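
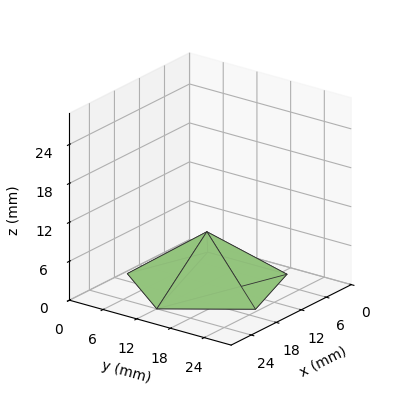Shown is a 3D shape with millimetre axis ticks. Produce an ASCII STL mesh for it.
Reading the render: the shape is a regular 5-sided pyramid, base circumscribed radius ≈ 12 mm, apex at z ≈ 8 mm (dimensions read to the nearest mm from the axis ticks). For the STL, each face is triangulated and given an outward normal.

solid part
  facet normal 0.0000 0.0000 -1.0000
    outer loop
      vertex 2.292 19.053 0.000
      vertex 15.708 23.413 0.000
      vertex 24.000 12.000 0.000
    endloop
  endfacet
  facet normal 0.0000 0.0000 -1.0000
    outer loop
      vertex 2.292 4.947 0.000
      vertex 2.292 19.053 0.000
      vertex 24.000 12.000 0.000
    endloop
  endfacet
  facet normal 0.0000 0.0000 -1.0000
    outer loop
      vertex 15.708 0.587 0.000
      vertex 2.292 4.947 0.000
      vertex 24.000 12.000 0.000
    endloop
  endfacet
  facet normal 0.5145 0.3738 0.7717
    outer loop
      vertex 24.000 12.000 0.000
      vertex 15.708 23.413 0.000
      vertex 12.000 12.000 8.000
    endloop
  endfacet
  facet normal -0.1966 0.6048 0.7717
    outer loop
      vertex 15.708 23.413 0.000
      vertex 2.292 19.053 0.000
      vertex 12.000 12.000 8.000
    endloop
  endfacet
  facet normal -0.6360 0.0000 0.7717
    outer loop
      vertex 2.292 19.053 0.000
      vertex 2.292 4.947 0.000
      vertex 12.000 12.000 8.000
    endloop
  endfacet
  facet normal -0.1966 -0.6048 0.7717
    outer loop
      vertex 2.292 4.947 0.000
      vertex 15.708 0.587 0.000
      vertex 12.000 12.000 8.000
    endloop
  endfacet
  facet normal 0.5145 -0.3738 0.7717
    outer loop
      vertex 15.708 0.587 0.000
      vertex 24.000 12.000 0.000
      vertex 12.000 12.000 8.000
    endloop
  endfacet
endsolid part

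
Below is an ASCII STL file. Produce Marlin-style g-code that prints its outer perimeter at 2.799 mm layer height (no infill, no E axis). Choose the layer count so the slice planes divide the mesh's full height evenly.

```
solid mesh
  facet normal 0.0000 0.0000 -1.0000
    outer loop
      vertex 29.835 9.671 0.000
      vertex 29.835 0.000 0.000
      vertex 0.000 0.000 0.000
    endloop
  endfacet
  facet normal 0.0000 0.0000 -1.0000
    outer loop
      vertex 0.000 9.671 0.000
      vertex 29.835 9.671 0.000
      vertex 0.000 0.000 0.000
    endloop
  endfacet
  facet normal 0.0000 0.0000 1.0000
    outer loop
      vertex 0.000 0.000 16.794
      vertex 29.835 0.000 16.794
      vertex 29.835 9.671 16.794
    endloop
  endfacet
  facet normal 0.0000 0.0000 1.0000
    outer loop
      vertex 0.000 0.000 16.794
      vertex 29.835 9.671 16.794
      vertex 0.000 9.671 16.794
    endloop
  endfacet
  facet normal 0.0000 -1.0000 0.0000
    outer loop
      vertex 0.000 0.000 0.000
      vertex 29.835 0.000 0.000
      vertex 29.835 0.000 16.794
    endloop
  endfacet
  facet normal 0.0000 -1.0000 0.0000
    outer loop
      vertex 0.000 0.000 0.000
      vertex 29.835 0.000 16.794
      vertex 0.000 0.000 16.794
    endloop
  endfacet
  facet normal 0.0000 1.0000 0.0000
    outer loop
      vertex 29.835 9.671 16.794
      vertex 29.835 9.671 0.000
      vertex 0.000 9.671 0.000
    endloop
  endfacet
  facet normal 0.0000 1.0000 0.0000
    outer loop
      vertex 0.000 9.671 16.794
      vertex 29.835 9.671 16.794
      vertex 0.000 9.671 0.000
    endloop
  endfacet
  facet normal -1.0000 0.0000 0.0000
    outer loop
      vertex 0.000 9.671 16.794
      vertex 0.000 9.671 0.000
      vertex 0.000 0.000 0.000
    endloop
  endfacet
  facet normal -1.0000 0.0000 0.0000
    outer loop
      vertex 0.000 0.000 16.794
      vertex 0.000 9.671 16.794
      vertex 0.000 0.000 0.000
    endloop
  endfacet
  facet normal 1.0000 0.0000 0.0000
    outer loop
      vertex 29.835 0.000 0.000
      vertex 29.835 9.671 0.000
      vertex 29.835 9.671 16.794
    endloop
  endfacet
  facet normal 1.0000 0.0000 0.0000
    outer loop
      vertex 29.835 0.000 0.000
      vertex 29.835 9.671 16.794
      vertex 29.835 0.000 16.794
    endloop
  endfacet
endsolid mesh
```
; perimeter-only toolpath
G21 ; units = mm
G90 ; absolute positioning
G28 ; home
; layer 1
G0 Z2.799
G0 X0.000 Y0.000
G1 X29.835 Y0.000
G1 X29.835 Y9.671
G1 X0.000 Y9.671
G1 X0.000 Y0.000
; layer 2
G0 Z5.598
G0 X0.000 Y0.000
G1 X29.835 Y0.000
G1 X29.835 Y9.671
G1 X0.000 Y9.671
G1 X0.000 Y0.000
; layer 3
G0 Z8.397
G0 X0.000 Y0.000
G1 X29.835 Y0.000
G1 X29.835 Y9.671
G1 X0.000 Y9.671
G1 X0.000 Y0.000
; layer 4
G0 Z11.196
G0 X0.000 Y0.000
G1 X29.835 Y0.000
G1 X29.835 Y9.671
G1 X0.000 Y9.671
G1 X0.000 Y0.000
; layer 5
G0 Z13.995
G0 X0.000 Y0.000
G1 X29.835 Y0.000
G1 X29.835 Y9.671
G1 X0.000 Y9.671
G1 X0.000 Y0.000
; layer 6
G0 Z16.794
G0 X0.000 Y0.000
G1 X29.835 Y0.000
G1 X29.835 Y9.671
G1 X0.000 Y9.671
G1 X0.000 Y0.000
M2 ; end

The solid is a rectangular box, roughly 29.8 × 9.67 mm footprint and 16.8 mm tall. Slicing at Δz = 2.799 mm — 6 equal slices spanning the solid's height, so layer i sits at z = i·h/6 — gives 6 non-empty perimeters. Each is a 4-segment closed polygon; G0 lifts to the layer z and rapids to the start vertex, then G1 traces the edges.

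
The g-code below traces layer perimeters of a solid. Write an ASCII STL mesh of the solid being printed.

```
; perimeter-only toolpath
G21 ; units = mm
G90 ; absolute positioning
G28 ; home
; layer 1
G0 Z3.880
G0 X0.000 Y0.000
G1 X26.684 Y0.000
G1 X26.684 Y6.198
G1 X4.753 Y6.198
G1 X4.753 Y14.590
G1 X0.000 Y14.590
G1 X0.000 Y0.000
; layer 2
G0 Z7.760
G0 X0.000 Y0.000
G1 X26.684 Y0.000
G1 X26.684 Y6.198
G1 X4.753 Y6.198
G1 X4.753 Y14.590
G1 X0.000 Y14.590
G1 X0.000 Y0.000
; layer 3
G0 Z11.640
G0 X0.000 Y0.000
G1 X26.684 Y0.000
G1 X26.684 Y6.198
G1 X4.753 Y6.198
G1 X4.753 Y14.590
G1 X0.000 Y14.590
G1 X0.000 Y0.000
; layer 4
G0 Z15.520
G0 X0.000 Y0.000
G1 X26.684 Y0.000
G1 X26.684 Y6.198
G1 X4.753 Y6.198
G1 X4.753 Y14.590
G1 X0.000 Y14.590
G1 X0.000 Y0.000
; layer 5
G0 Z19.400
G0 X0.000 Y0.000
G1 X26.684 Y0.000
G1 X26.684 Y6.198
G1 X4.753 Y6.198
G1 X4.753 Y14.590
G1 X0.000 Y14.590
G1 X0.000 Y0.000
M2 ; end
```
solid part
  facet normal 0.0000 0.0000 -1.0000
    outer loop
      vertex 26.684 6.198 0.000
      vertex 26.684 0.000 0.000
      vertex 0.000 0.000 0.000
    endloop
  endfacet
  facet normal 0.0000 0.0000 -1.0000
    outer loop
      vertex 4.753 6.198 0.000
      vertex 26.684 6.198 0.000
      vertex 0.000 0.000 0.000
    endloop
  endfacet
  facet normal 0.0000 0.0000 -1.0000
    outer loop
      vertex 4.753 14.590 0.000
      vertex 4.753 6.198 0.000
      vertex 0.000 0.000 0.000
    endloop
  endfacet
  facet normal 0.0000 0.0000 -1.0000
    outer loop
      vertex 0.000 14.590 0.000
      vertex 4.753 14.590 0.000
      vertex 0.000 0.000 0.000
    endloop
  endfacet
  facet normal 0.0000 0.0000 1.0000
    outer loop
      vertex 0.000 0.000 19.400
      vertex 26.684 0.000 19.400
      vertex 26.684 6.198 19.400
    endloop
  endfacet
  facet normal 0.0000 0.0000 1.0000
    outer loop
      vertex 0.000 0.000 19.400
      vertex 26.684 6.198 19.400
      vertex 4.753 6.198 19.400
    endloop
  endfacet
  facet normal 0.0000 0.0000 1.0000
    outer loop
      vertex 0.000 0.000 19.400
      vertex 4.753 6.198 19.400
      vertex 4.753 14.590 19.400
    endloop
  endfacet
  facet normal 0.0000 0.0000 1.0000
    outer loop
      vertex 0.000 0.000 19.400
      vertex 4.753 14.590 19.400
      vertex 0.000 14.590 19.400
    endloop
  endfacet
  facet normal 0.0000 -1.0000 0.0000
    outer loop
      vertex 0.000 0.000 0.000
      vertex 26.684 0.000 0.000
      vertex 26.684 0.000 19.400
    endloop
  endfacet
  facet normal 0.0000 -1.0000 0.0000
    outer loop
      vertex 0.000 0.000 0.000
      vertex 26.684 0.000 19.400
      vertex 0.000 0.000 19.400
    endloop
  endfacet
  facet normal 1.0000 0.0000 0.0000
    outer loop
      vertex 26.684 0.000 0.000
      vertex 26.684 6.198 0.000
      vertex 26.684 6.198 19.400
    endloop
  endfacet
  facet normal 1.0000 0.0000 0.0000
    outer loop
      vertex 26.684 0.000 0.000
      vertex 26.684 6.198 19.400
      vertex 26.684 0.000 19.400
    endloop
  endfacet
  facet normal 0.0000 1.0000 0.0000
    outer loop
      vertex 26.684 6.198 0.000
      vertex 4.753 6.198 0.000
      vertex 4.753 6.198 19.400
    endloop
  endfacet
  facet normal 0.0000 1.0000 0.0000
    outer loop
      vertex 26.684 6.198 0.000
      vertex 4.753 6.198 19.400
      vertex 26.684 6.198 19.400
    endloop
  endfacet
  facet normal 1.0000 0.0000 0.0000
    outer loop
      vertex 4.753 6.198 0.000
      vertex 4.753 14.590 0.000
      vertex 4.753 14.590 19.400
    endloop
  endfacet
  facet normal 1.0000 0.0000 0.0000
    outer loop
      vertex 4.753 6.198 0.000
      vertex 4.753 14.590 19.400
      vertex 4.753 6.198 19.400
    endloop
  endfacet
  facet normal 0.0000 1.0000 0.0000
    outer loop
      vertex 4.753 14.590 0.000
      vertex 0.000 14.590 0.000
      vertex 0.000 14.590 19.400
    endloop
  endfacet
  facet normal 0.0000 1.0000 0.0000
    outer loop
      vertex 4.753 14.590 0.000
      vertex 0.000 14.590 19.400
      vertex 4.753 14.590 19.400
    endloop
  endfacet
  facet normal -1.0000 0.0000 0.0000
    outer loop
      vertex 0.000 14.590 0.000
      vertex 0.000 0.000 0.000
      vertex 0.000 0.000 19.400
    endloop
  endfacet
  facet normal -1.0000 0.0000 0.0000
    outer loop
      vertex 0.000 14.590 0.000
      vertex 0.000 0.000 19.400
      vertex 0.000 14.590 19.400
    endloop
  endfacet
endsolid part

The G0 Z moves step by Δz≈3.880 mm. Every layer's G1 loop is the same polygon, so the solid is a straight extrusion of it from z=0 to z≈19.4. Closing with flat bottom and top caps and triangulating gives 20 facets — an L-shaped prism: outer 26.7 × 14.6 mm, arm thicknesses ≈ 6.2 mm (horizontal) and 4.75 mm (vertical), extruded 19.4 mm in z.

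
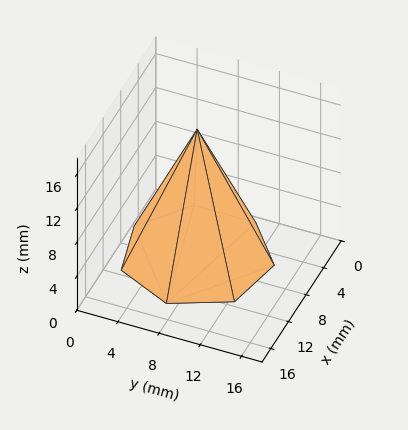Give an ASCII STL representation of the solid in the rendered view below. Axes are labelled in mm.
Reading the render: the shape is a regular 7-sided pyramid, base circumscribed radius ≈ 7 mm, apex at z ≈ 15 mm (dimensions read to the nearest mm from the axis ticks). For the STL, each face is triangulated and given an outward normal.

solid part
  facet normal 0.0000 0.0000 -1.0000
    outer loop
      vertex 5.4 13.8 0.0
      vertex 11.4 12.5 0.0
      vertex 14.0 7.0 0.0
    endloop
  endfacet
  facet normal 0.0000 0.0000 -1.0000
    outer loop
      vertex 0.7 10.0 0.0
      vertex 5.4 13.8 0.0
      vertex 14.0 7.0 0.0
    endloop
  endfacet
  facet normal 0.0000 0.0000 -1.0000
    outer loop
      vertex 0.7 4.0 0.0
      vertex 0.7 10.0 0.0
      vertex 14.0 7.0 0.0
    endloop
  endfacet
  facet normal 0.0000 0.0000 -1.0000
    outer loop
      vertex 5.4 0.2 0.0
      vertex 0.7 4.0 0.0
      vertex 14.0 7.0 0.0
    endloop
  endfacet
  facet normal 0.0000 0.0000 -1.0000
    outer loop
      vertex 11.4 1.5 0.0
      vertex 5.4 0.2 0.0
      vertex 14.0 7.0 0.0
    endloop
  endfacet
  facet normal 0.8330 0.3938 0.3887
    outer loop
      vertex 14.0 7.0 0.0
      vertex 11.4 12.5 0.0
      vertex 7.0 7.0 15.0
    endloop
  endfacet
  facet normal 0.1952 0.9009 0.3876
    outer loop
      vertex 11.4 12.5 0.0
      vertex 5.4 13.8 0.0
      vertex 7.0 7.0 15.0
    endloop
  endfacet
  facet normal -0.5798 0.7171 0.3869
    outer loop
      vertex 5.4 13.8 0.0
      vertex 0.7 10.0 0.0
      vertex 7.0 7.0 15.0
    endloop
  endfacet
  facet normal -0.9220 0.0000 0.3872
    outer loop
      vertex 0.7 10.0 0.0
      vertex 0.7 4.0 0.0
      vertex 7.0 7.0 15.0
    endloop
  endfacet
  facet normal -0.5798 -0.7171 0.3869
    outer loop
      vertex 0.7 4.0 0.0
      vertex 5.4 0.2 0.0
      vertex 7.0 7.0 15.0
    endloop
  endfacet
  facet normal 0.1952 -0.9009 0.3876
    outer loop
      vertex 5.4 0.2 0.0
      vertex 11.4 1.5 0.0
      vertex 7.0 7.0 15.0
    endloop
  endfacet
  facet normal 0.8330 -0.3938 0.3887
    outer loop
      vertex 11.4 1.5 0.0
      vertex 14.0 7.0 0.0
      vertex 7.0 7.0 15.0
    endloop
  endfacet
endsolid part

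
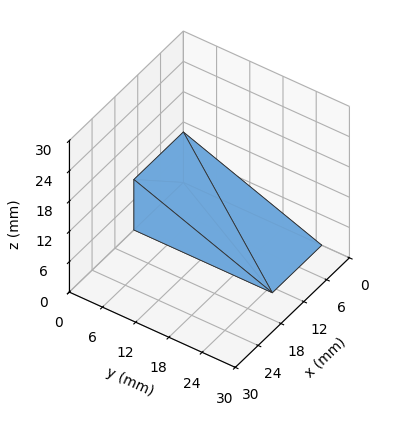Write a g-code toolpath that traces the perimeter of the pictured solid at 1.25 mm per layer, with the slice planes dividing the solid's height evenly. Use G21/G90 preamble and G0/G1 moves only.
Reading the render: the shape is a wedge (ramp): 13 × 25 mm base, rising to 10 mm along the y=0 edge and sloping linearly to z=0 at y=25 (dimensions read to the nearest mm from the axis ticks). For the g-code, the solid's height is divided into equal slices at the stated Δz and each level perimeter traced with G1 moves after a G0 lift.

; perimeter-only toolpath
G21 ; units = mm
G90 ; absolute positioning
G28 ; home
; layer 1
G0 Z1.25
G0 X0.00 Y0.00
G1 X13.00 Y0.00
G1 X13.00 Y21.88
G1 X0.00 Y21.88
G1 X0.00 Y0.00
; layer 2
G0 Z2.50
G0 X0.00 Y0.00
G1 X13.00 Y0.00
G1 X13.00 Y18.75
G1 X0.00 Y18.75
G1 X0.00 Y0.00
; layer 3
G0 Z3.75
G0 X0.00 Y0.00
G1 X13.00 Y0.00
G1 X13.00 Y15.62
G1 X0.00 Y15.62
G1 X0.00 Y0.00
; layer 4
G0 Z5.00
G0 X0.00 Y0.00
G1 X13.00 Y0.00
G1 X13.00 Y12.50
G1 X0.00 Y12.50
G1 X0.00 Y0.00
; layer 5
G0 Z6.25
G0 X0.00 Y0.00
G1 X13.00 Y0.00
G1 X13.00 Y9.38
G1 X0.00 Y9.38
G1 X0.00 Y0.00
; layer 6
G0 Z7.50
G0 X0.00 Y0.00
G1 X13.00 Y0.00
G1 X13.00 Y6.25
G1 X0.00 Y6.25
G1 X0.00 Y0.00
; layer 7
G0 Z8.75
G0 X0.00 Y0.00
G1 X13.00 Y0.00
G1 X13.00 Y3.12
G1 X0.00 Y3.12
G1 X0.00 Y0.00
M2 ; end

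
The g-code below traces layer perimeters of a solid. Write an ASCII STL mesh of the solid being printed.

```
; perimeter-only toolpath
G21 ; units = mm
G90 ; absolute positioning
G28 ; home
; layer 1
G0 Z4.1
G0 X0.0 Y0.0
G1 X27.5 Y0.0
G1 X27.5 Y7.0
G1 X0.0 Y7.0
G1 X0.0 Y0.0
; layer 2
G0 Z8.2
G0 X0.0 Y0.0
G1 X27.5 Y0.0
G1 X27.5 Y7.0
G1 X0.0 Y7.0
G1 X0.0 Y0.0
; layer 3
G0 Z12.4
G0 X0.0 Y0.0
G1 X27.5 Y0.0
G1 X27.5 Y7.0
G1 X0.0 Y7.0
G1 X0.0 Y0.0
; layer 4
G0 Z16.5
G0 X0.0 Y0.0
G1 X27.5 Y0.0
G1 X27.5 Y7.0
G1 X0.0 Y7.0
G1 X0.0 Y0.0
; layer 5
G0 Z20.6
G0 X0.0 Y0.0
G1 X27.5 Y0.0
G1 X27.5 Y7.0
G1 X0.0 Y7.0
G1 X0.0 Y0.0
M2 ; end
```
solid part
  facet normal 0.0000 0.0000 -1.0000
    outer loop
      vertex 27.5 7.0 0.0
      vertex 27.5 0.0 0.0
      vertex 0.0 0.0 0.0
    endloop
  endfacet
  facet normal 0.0000 0.0000 -1.0000
    outer loop
      vertex 0.0 7.0 0.0
      vertex 27.5 7.0 0.0
      vertex 0.0 0.0 0.0
    endloop
  endfacet
  facet normal 0.0000 0.0000 1.0000
    outer loop
      vertex 0.0 0.0 20.6
      vertex 27.5 0.0 20.6
      vertex 27.5 7.0 20.6
    endloop
  endfacet
  facet normal 0.0000 0.0000 1.0000
    outer loop
      vertex 0.0 0.0 20.6
      vertex 27.5 7.0 20.6
      vertex 0.0 7.0 20.6
    endloop
  endfacet
  facet normal 0.0000 -1.0000 0.0000
    outer loop
      vertex 0.0 0.0 0.0
      vertex 27.5 0.0 0.0
      vertex 27.5 0.0 20.6
    endloop
  endfacet
  facet normal 0.0000 -1.0000 0.0000
    outer loop
      vertex 0.0 0.0 0.0
      vertex 27.5 0.0 20.6
      vertex 0.0 0.0 20.6
    endloop
  endfacet
  facet normal 0.0000 1.0000 0.0000
    outer loop
      vertex 27.5 7.0 20.6
      vertex 27.5 7.0 0.0
      vertex 0.0 7.0 0.0
    endloop
  endfacet
  facet normal 0.0000 1.0000 0.0000
    outer loop
      vertex 0.0 7.0 20.6
      vertex 27.5 7.0 20.6
      vertex 0.0 7.0 0.0
    endloop
  endfacet
  facet normal -1.0000 0.0000 0.0000
    outer loop
      vertex 0.0 7.0 20.6
      vertex 0.0 7.0 0.0
      vertex 0.0 0.0 0.0
    endloop
  endfacet
  facet normal -1.0000 0.0000 0.0000
    outer loop
      vertex 0.0 0.0 20.6
      vertex 0.0 7.0 20.6
      vertex 0.0 0.0 0.0
    endloop
  endfacet
  facet normal 1.0000 0.0000 0.0000
    outer loop
      vertex 27.5 0.0 0.0
      vertex 27.5 7.0 0.0
      vertex 27.5 7.0 20.6
    endloop
  endfacet
  facet normal 1.0000 0.0000 0.0000
    outer loop
      vertex 27.5 0.0 0.0
      vertex 27.5 7.0 20.6
      vertex 27.5 0.0 20.6
    endloop
  endfacet
endsolid part

The G0 Z moves step by Δz≈4.1 mm. Every layer's G1 loop is the same polygon, so the solid is a straight extrusion of it from z=0 to z≈20.6. Closing with flat bottom and top caps and triangulating gives 12 facets — a rectangular box, roughly 27.5 × 7 mm footprint and 20.6 mm tall.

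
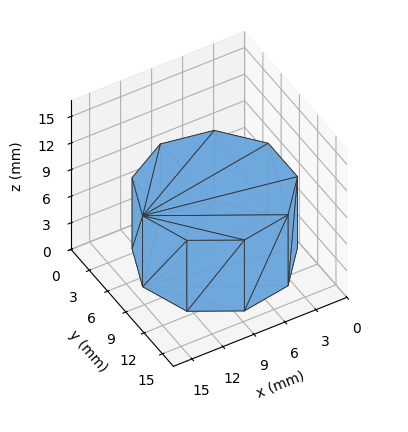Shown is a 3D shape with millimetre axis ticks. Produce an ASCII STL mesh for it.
Reading the render: the shape is a regular 9-sided prism (a cylinder approximated with 9 flat sides), circumscribed radius ≈ 7 mm, height ≈ 8 mm (dimensions read to the nearest mm from the axis ticks). For the STL, each face is triangulated and given an outward normal.

solid part
  facet normal 0.0000 0.0000 -1.0000
    outer loop
      vertex 8.216 13.894 0.000
      vertex 12.362 11.500 0.000
      vertex 14.000 7.000 0.000
    endloop
  endfacet
  facet normal 0.0000 0.0000 -1.0000
    outer loop
      vertex 3.500 13.062 0.000
      vertex 8.216 13.894 0.000
      vertex 14.000 7.000 0.000
    endloop
  endfacet
  facet normal 0.0000 0.0000 -1.0000
    outer loop
      vertex 0.422 9.394 0.000
      vertex 3.500 13.062 0.000
      vertex 14.000 7.000 0.000
    endloop
  endfacet
  facet normal 0.0000 0.0000 -1.0000
    outer loop
      vertex 0.422 4.606 0.000
      vertex 0.422 9.394 0.000
      vertex 14.000 7.000 0.000
    endloop
  endfacet
  facet normal 0.0000 0.0000 -1.0000
    outer loop
      vertex 3.500 0.938 0.000
      vertex 0.422 4.606 0.000
      vertex 14.000 7.000 0.000
    endloop
  endfacet
  facet normal 0.0000 0.0000 -1.0000
    outer loop
      vertex 8.216 0.106 0.000
      vertex 3.500 0.938 0.000
      vertex 14.000 7.000 0.000
    endloop
  endfacet
  facet normal 0.0000 0.0000 -1.0000
    outer loop
      vertex 12.362 2.500 0.000
      vertex 8.216 0.106 0.000
      vertex 14.000 7.000 0.000
    endloop
  endfacet
  facet normal 0.0000 0.0000 1.0000
    outer loop
      vertex 14.000 7.000 8.000
      vertex 12.362 11.500 8.000
      vertex 8.216 13.894 8.000
    endloop
  endfacet
  facet normal 0.0000 0.0000 1.0000
    outer loop
      vertex 14.000 7.000 8.000
      vertex 8.216 13.894 8.000
      vertex 3.500 13.062 8.000
    endloop
  endfacet
  facet normal 0.0000 0.0000 1.0000
    outer loop
      vertex 14.000 7.000 8.000
      vertex 3.500 13.062 8.000
      vertex 0.422 9.394 8.000
    endloop
  endfacet
  facet normal 0.0000 0.0000 1.0000
    outer loop
      vertex 14.000 7.000 8.000
      vertex 0.422 9.394 8.000
      vertex 0.422 4.606 8.000
    endloop
  endfacet
  facet normal 0.0000 0.0000 1.0000
    outer loop
      vertex 14.000 7.000 8.000
      vertex 0.422 4.606 8.000
      vertex 3.500 0.938 8.000
    endloop
  endfacet
  facet normal 0.0000 0.0000 1.0000
    outer loop
      vertex 14.000 7.000 8.000
      vertex 3.500 0.938 8.000
      vertex 8.216 0.106 8.000
    endloop
  endfacet
  facet normal 0.0000 0.0000 1.0000
    outer loop
      vertex 14.000 7.000 8.000
      vertex 8.216 0.106 8.000
      vertex 12.362 2.500 8.000
    endloop
  endfacet
  facet normal 0.9397 0.3420 0.0000
    outer loop
      vertex 14.000 7.000 0.000
      vertex 12.362 11.500 0.000
      vertex 12.362 11.500 8.000
    endloop
  endfacet
  facet normal 0.9397 0.3420 0.0000
    outer loop
      vertex 14.000 7.000 0.000
      vertex 12.362 11.500 8.000
      vertex 14.000 7.000 8.000
    endloop
  endfacet
  facet normal 0.5000 0.8660 0.0000
    outer loop
      vertex 12.362 11.500 0.000
      vertex 8.216 13.894 0.000
      vertex 8.216 13.894 8.000
    endloop
  endfacet
  facet normal 0.5000 0.8660 0.0000
    outer loop
      vertex 12.362 11.500 0.000
      vertex 8.216 13.894 8.000
      vertex 12.362 11.500 8.000
    endloop
  endfacet
  facet normal -0.1737 0.9848 0.0000
    outer loop
      vertex 8.216 13.894 0.000
      vertex 3.500 13.062 0.000
      vertex 3.500 13.062 8.000
    endloop
  endfacet
  facet normal -0.1737 0.9848 0.0000
    outer loop
      vertex 8.216 13.894 0.000
      vertex 3.500 13.062 8.000
      vertex 8.216 13.894 8.000
    endloop
  endfacet
  facet normal -0.7660 0.6428 0.0000
    outer loop
      vertex 3.500 13.062 0.000
      vertex 0.422 9.394 0.000
      vertex 0.422 9.394 8.000
    endloop
  endfacet
  facet normal -0.7660 0.6428 0.0000
    outer loop
      vertex 3.500 13.062 0.000
      vertex 0.422 9.394 8.000
      vertex 3.500 13.062 8.000
    endloop
  endfacet
  facet normal -1.0000 0.0000 0.0000
    outer loop
      vertex 0.422 9.394 0.000
      vertex 0.422 4.606 0.000
      vertex 0.422 4.606 8.000
    endloop
  endfacet
  facet normal -1.0000 0.0000 0.0000
    outer loop
      vertex 0.422 9.394 0.000
      vertex 0.422 4.606 8.000
      vertex 0.422 9.394 8.000
    endloop
  endfacet
  facet normal -0.7660 -0.6428 0.0000
    outer loop
      vertex 0.422 4.606 0.000
      vertex 3.500 0.938 0.000
      vertex 3.500 0.938 8.000
    endloop
  endfacet
  facet normal -0.7660 -0.6428 0.0000
    outer loop
      vertex 0.422 4.606 0.000
      vertex 3.500 0.938 8.000
      vertex 0.422 4.606 8.000
    endloop
  endfacet
  facet normal -0.1737 -0.9848 0.0000
    outer loop
      vertex 3.500 0.938 0.000
      vertex 8.216 0.106 0.000
      vertex 8.216 0.106 8.000
    endloop
  endfacet
  facet normal -0.1737 -0.9848 0.0000
    outer loop
      vertex 3.500 0.938 0.000
      vertex 8.216 0.106 8.000
      vertex 3.500 0.938 8.000
    endloop
  endfacet
  facet normal 0.5000 -0.8660 0.0000
    outer loop
      vertex 8.216 0.106 0.000
      vertex 12.362 2.500 0.000
      vertex 12.362 2.500 8.000
    endloop
  endfacet
  facet normal 0.5000 -0.8660 0.0000
    outer loop
      vertex 8.216 0.106 0.000
      vertex 12.362 2.500 8.000
      vertex 8.216 0.106 8.000
    endloop
  endfacet
  facet normal 0.9397 -0.3420 0.0000
    outer loop
      vertex 12.362 2.500 0.000
      vertex 14.000 7.000 0.000
      vertex 14.000 7.000 8.000
    endloop
  endfacet
  facet normal 0.9397 -0.3420 0.0000
    outer loop
      vertex 12.362 2.500 0.000
      vertex 14.000 7.000 8.000
      vertex 12.362 2.500 8.000
    endloop
  endfacet
endsolid part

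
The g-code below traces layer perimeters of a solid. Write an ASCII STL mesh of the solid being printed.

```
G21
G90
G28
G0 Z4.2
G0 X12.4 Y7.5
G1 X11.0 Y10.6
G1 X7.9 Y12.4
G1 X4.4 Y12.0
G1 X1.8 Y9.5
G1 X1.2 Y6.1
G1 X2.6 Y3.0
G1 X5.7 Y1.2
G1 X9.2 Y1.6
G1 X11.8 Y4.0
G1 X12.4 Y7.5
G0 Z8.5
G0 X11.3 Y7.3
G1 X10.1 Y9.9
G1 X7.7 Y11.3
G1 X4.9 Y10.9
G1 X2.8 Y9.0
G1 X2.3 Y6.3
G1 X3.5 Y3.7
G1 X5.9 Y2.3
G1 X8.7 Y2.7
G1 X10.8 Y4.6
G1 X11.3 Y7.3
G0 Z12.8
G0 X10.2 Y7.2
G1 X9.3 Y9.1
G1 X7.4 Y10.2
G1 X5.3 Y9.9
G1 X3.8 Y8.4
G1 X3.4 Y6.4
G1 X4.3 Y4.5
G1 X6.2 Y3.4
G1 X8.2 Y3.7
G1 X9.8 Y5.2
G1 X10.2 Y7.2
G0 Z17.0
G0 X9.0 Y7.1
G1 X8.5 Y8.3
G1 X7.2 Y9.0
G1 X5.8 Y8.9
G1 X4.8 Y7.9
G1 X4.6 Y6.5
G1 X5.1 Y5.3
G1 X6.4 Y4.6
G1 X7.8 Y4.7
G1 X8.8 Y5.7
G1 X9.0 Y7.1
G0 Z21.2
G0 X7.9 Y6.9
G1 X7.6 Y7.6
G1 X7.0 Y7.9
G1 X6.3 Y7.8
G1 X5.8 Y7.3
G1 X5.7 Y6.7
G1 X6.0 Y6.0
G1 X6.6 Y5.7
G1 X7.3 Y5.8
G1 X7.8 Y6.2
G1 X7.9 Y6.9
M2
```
solid part
  facet normal 0.0000 0.0000 -1.0000
    outer loop
      vertex 8.1 13.5 0.0
      vertex 11.8 11.4 0.0
      vertex 13.5 7.6 0.0
    endloop
  endfacet
  facet normal 0.0000 0.0000 -1.0000
    outer loop
      vertex 3.9 13.0 0.0
      vertex 8.1 13.5 0.0
      vertex 13.5 7.6 0.0
    endloop
  endfacet
  facet normal 0.0000 0.0000 -1.0000
    outer loop
      vertex 0.8 10.1 0.0
      vertex 3.9 13.0 0.0
      vertex 13.5 7.6 0.0
    endloop
  endfacet
  facet normal 0.0000 0.0000 -1.0000
    outer loop
      vertex 0.1 6.0 0.0
      vertex 0.8 10.1 0.0
      vertex 13.5 7.6 0.0
    endloop
  endfacet
  facet normal 0.0000 0.0000 -1.0000
    outer loop
      vertex 1.8 2.2 0.0
      vertex 0.1 6.0 0.0
      vertex 13.5 7.6 0.0
    endloop
  endfacet
  facet normal 0.0000 0.0000 -1.0000
    outer loop
      vertex 5.5 0.1 0.0
      vertex 1.8 2.2 0.0
      vertex 13.5 7.6 0.0
    endloop
  endfacet
  facet normal 0.0000 0.0000 -1.0000
    outer loop
      vertex 9.7 0.6 0.0
      vertex 5.5 0.1 0.0
      vertex 13.5 7.6 0.0
    endloop
  endfacet
  facet normal 0.0000 0.0000 -1.0000
    outer loop
      vertex 12.8 3.5 0.0
      vertex 9.7 0.6 0.0
      vertex 13.5 7.6 0.0
    endloop
  endfacet
  facet normal 0.8850 0.3959 0.2450
    outer loop
      vertex 13.5 7.6 0.0
      vertex 11.8 11.4 0.0
      vertex 6.8 6.8 25.5
    endloop
  endfacet
  facet normal 0.4785 0.8430 0.2459
    outer loop
      vertex 11.8 11.4 0.0
      vertex 8.1 13.5 0.0
      vertex 6.8 6.8 25.5
    endloop
  endfacet
  facet normal -0.1146 0.9622 0.2470
    outer loop
      vertex 8.1 13.5 0.0
      vertex 3.9 13.0 0.0
      vertex 6.8 6.8 25.5
    endloop
  endfacet
  facet normal -0.6619 0.7076 0.2473
    outer loop
      vertex 3.9 13.0 0.0
      vertex 0.8 10.1 0.0
      vertex 6.8 6.8 25.5
    endloop
  endfacet
  facet normal -0.9555 0.1631 0.2459
    outer loop
      vertex 0.8 10.1 0.0
      vertex 0.1 6.0 0.0
      vertex 6.8 6.8 25.5
    endloop
  endfacet
  facet normal -0.8850 -0.3959 0.2450
    outer loop
      vertex 0.1 6.0 0.0
      vertex 1.8 2.2 0.0
      vertex 6.8 6.8 25.5
    endloop
  endfacet
  facet normal -0.4785 -0.8430 0.2459
    outer loop
      vertex 1.8 2.2 0.0
      vertex 5.5 0.1 0.0
      vertex 6.8 6.8 25.5
    endloop
  endfacet
  facet normal 0.1146 -0.9622 0.2470
    outer loop
      vertex 5.5 0.1 0.0
      vertex 9.7 0.6 0.0
      vertex 6.8 6.8 25.5
    endloop
  endfacet
  facet normal 0.6619 -0.7076 0.2473
    outer loop
      vertex 9.7 0.6 0.0
      vertex 12.8 3.5 0.0
      vertex 6.8 6.8 25.5
    endloop
  endfacet
  facet normal 0.9555 -0.1631 0.2459
    outer loop
      vertex 12.8 3.5 0.0
      vertex 13.5 7.6 0.0
      vertex 6.8 6.8 25.5
    endloop
  endfacet
endsolid part

The G0 Z moves step by Δz≈4.2 mm. The G1 loops shrink linearly with z, so the solid tapers from its base footprint up to z≈25.5. Closing with a flat bottom cap and the tapered top and triangulating gives 18 facets — a regular 10-sided pyramid, base circumscribed radius ≈ 6.8 mm, apex at z ≈ 25.5 mm.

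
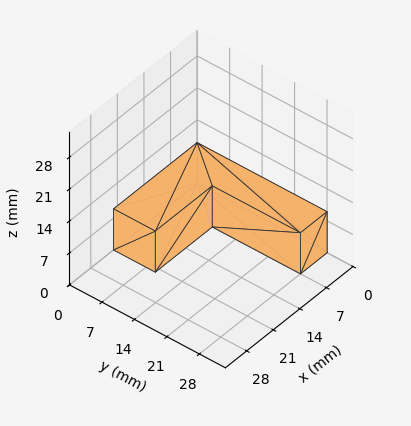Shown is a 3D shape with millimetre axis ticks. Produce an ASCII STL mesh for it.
Reading the render: the shape is an L-shaped prism: outer 22 × 28 mm, arm thicknesses ≈ 9 mm (horizontal) and 7 mm (vertical), extruded 9 mm in z (dimensions read to the nearest mm from the axis ticks). For the STL, each face is triangulated and given an outward normal.

solid part
  facet normal 0.0000 0.0000 -1.0000
    outer loop
      vertex 22.00 9.00 0.00
      vertex 22.00 0.00 0.00
      vertex 0.00 0.00 0.00
    endloop
  endfacet
  facet normal 0.0000 0.0000 -1.0000
    outer loop
      vertex 7.00 9.00 0.00
      vertex 22.00 9.00 0.00
      vertex 0.00 0.00 0.00
    endloop
  endfacet
  facet normal 0.0000 0.0000 -1.0000
    outer loop
      vertex 7.00 28.00 0.00
      vertex 7.00 9.00 0.00
      vertex 0.00 0.00 0.00
    endloop
  endfacet
  facet normal 0.0000 0.0000 -1.0000
    outer loop
      vertex 0.00 28.00 0.00
      vertex 7.00 28.00 0.00
      vertex 0.00 0.00 0.00
    endloop
  endfacet
  facet normal 0.0000 0.0000 1.0000
    outer loop
      vertex 0.00 0.00 9.00
      vertex 22.00 0.00 9.00
      vertex 22.00 9.00 9.00
    endloop
  endfacet
  facet normal 0.0000 0.0000 1.0000
    outer loop
      vertex 0.00 0.00 9.00
      vertex 22.00 9.00 9.00
      vertex 7.00 9.00 9.00
    endloop
  endfacet
  facet normal 0.0000 0.0000 1.0000
    outer loop
      vertex 0.00 0.00 9.00
      vertex 7.00 9.00 9.00
      vertex 7.00 28.00 9.00
    endloop
  endfacet
  facet normal 0.0000 0.0000 1.0000
    outer loop
      vertex 0.00 0.00 9.00
      vertex 7.00 28.00 9.00
      vertex 0.00 28.00 9.00
    endloop
  endfacet
  facet normal 0.0000 -1.0000 0.0000
    outer loop
      vertex 0.00 0.00 0.00
      vertex 22.00 0.00 0.00
      vertex 22.00 0.00 9.00
    endloop
  endfacet
  facet normal 0.0000 -1.0000 0.0000
    outer loop
      vertex 0.00 0.00 0.00
      vertex 22.00 0.00 9.00
      vertex 0.00 0.00 9.00
    endloop
  endfacet
  facet normal 1.0000 0.0000 0.0000
    outer loop
      vertex 22.00 0.00 0.00
      vertex 22.00 9.00 0.00
      vertex 22.00 9.00 9.00
    endloop
  endfacet
  facet normal 1.0000 0.0000 0.0000
    outer loop
      vertex 22.00 0.00 0.00
      vertex 22.00 9.00 9.00
      vertex 22.00 0.00 9.00
    endloop
  endfacet
  facet normal 0.0000 1.0000 0.0000
    outer loop
      vertex 22.00 9.00 0.00
      vertex 7.00 9.00 0.00
      vertex 7.00 9.00 9.00
    endloop
  endfacet
  facet normal 0.0000 1.0000 0.0000
    outer loop
      vertex 22.00 9.00 0.00
      vertex 7.00 9.00 9.00
      vertex 22.00 9.00 9.00
    endloop
  endfacet
  facet normal 1.0000 0.0000 0.0000
    outer loop
      vertex 7.00 9.00 0.00
      vertex 7.00 28.00 0.00
      vertex 7.00 28.00 9.00
    endloop
  endfacet
  facet normal 1.0000 0.0000 0.0000
    outer loop
      vertex 7.00 9.00 0.00
      vertex 7.00 28.00 9.00
      vertex 7.00 9.00 9.00
    endloop
  endfacet
  facet normal 0.0000 1.0000 0.0000
    outer loop
      vertex 7.00 28.00 0.00
      vertex 0.00 28.00 0.00
      vertex 0.00 28.00 9.00
    endloop
  endfacet
  facet normal 0.0000 1.0000 0.0000
    outer loop
      vertex 7.00 28.00 0.00
      vertex 0.00 28.00 9.00
      vertex 7.00 28.00 9.00
    endloop
  endfacet
  facet normal -1.0000 0.0000 0.0000
    outer loop
      vertex 0.00 28.00 0.00
      vertex 0.00 0.00 0.00
      vertex 0.00 0.00 9.00
    endloop
  endfacet
  facet normal -1.0000 0.0000 0.0000
    outer loop
      vertex 0.00 28.00 0.00
      vertex 0.00 0.00 9.00
      vertex 0.00 28.00 9.00
    endloop
  endfacet
endsolid part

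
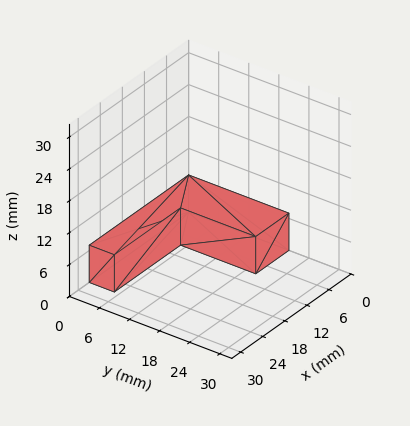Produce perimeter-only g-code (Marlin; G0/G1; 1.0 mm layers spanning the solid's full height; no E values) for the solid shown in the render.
Reading the render: the shape is an L-shaped prism: outer 27 × 20 mm, arm thicknesses ≈ 5 mm (horizontal) and 9 mm (vertical), extruded 7 mm in z (dimensions read to the nearest mm from the axis ticks). For the g-code, the solid's height is divided into equal slices at the stated Δz and each level perimeter traced with G1 moves after a G0 lift.

; perimeter-only toolpath
G21 ; units = mm
G90 ; absolute positioning
G28 ; home
; layer 1
G0 Z1.0
G0 X0.0 Y0.0
G1 X27.0 Y0.0
G1 X27.0 Y5.0
G1 X9.0 Y5.0
G1 X9.0 Y20.0
G1 X0.0 Y20.0
G1 X0.0 Y0.0
; layer 2
G0 Z2.0
G0 X0.0 Y0.0
G1 X27.0 Y0.0
G1 X27.0 Y5.0
G1 X9.0 Y5.0
G1 X9.0 Y20.0
G1 X0.0 Y20.0
G1 X0.0 Y0.0
; layer 3
G0 Z3.0
G0 X0.0 Y0.0
G1 X27.0 Y0.0
G1 X27.0 Y5.0
G1 X9.0 Y5.0
G1 X9.0 Y20.0
G1 X0.0 Y20.0
G1 X0.0 Y0.0
; layer 4
G0 Z4.0
G0 X0.0 Y0.0
G1 X27.0 Y0.0
G1 X27.0 Y5.0
G1 X9.0 Y5.0
G1 X9.0 Y20.0
G1 X0.0 Y20.0
G1 X0.0 Y0.0
; layer 5
G0 Z5.0
G0 X0.0 Y0.0
G1 X27.0 Y0.0
G1 X27.0 Y5.0
G1 X9.0 Y5.0
G1 X9.0 Y20.0
G1 X0.0 Y20.0
G1 X0.0 Y0.0
; layer 6
G0 Z6.0
G0 X0.0 Y0.0
G1 X27.0 Y0.0
G1 X27.0 Y5.0
G1 X9.0 Y5.0
G1 X9.0 Y20.0
G1 X0.0 Y20.0
G1 X0.0 Y0.0
; layer 7
G0 Z7.0
G0 X0.0 Y0.0
G1 X27.0 Y0.0
G1 X27.0 Y5.0
G1 X9.0 Y5.0
G1 X9.0 Y20.0
G1 X0.0 Y20.0
G1 X0.0 Y0.0
M2 ; end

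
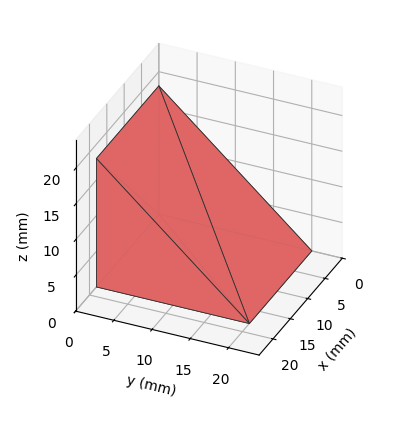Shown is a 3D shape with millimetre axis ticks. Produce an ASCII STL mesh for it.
Reading the render: the shape is a wedge (ramp): 18 × 20 mm base, rising to 18 mm along the y=0 edge and sloping linearly to z=0 at y=20 (dimensions read to the nearest mm from the axis ticks). For the STL, each face is triangulated and given an outward normal.

solid part
  facet normal 0.0000 0.0000 -1.0000
    outer loop
      vertex 18.00 20.00 0.00
      vertex 18.00 0.00 0.00
      vertex 0.00 0.00 0.00
    endloop
  endfacet
  facet normal 0.0000 0.0000 -1.0000
    outer loop
      vertex 0.00 20.00 0.00
      vertex 18.00 20.00 0.00
      vertex 0.00 0.00 0.00
    endloop
  endfacet
  facet normal 0.0000 -1.0000 0.0000
    outer loop
      vertex 0.00 0.00 0.00
      vertex 18.00 0.00 0.00
      vertex 18.00 0.00 18.00
    endloop
  endfacet
  facet normal 0.0000 -1.0000 0.0000
    outer loop
      vertex 0.00 0.00 0.00
      vertex 18.00 0.00 18.00
      vertex 0.00 0.00 18.00
    endloop
  endfacet
  facet normal 0.0000 0.6690 0.7433
    outer loop
      vertex 0.00 0.00 18.00
      vertex 18.00 0.00 18.00
      vertex 18.00 20.00 0.00
    endloop
  endfacet
  facet normal 0.0000 0.6690 0.7433
    outer loop
      vertex 0.00 0.00 18.00
      vertex 18.00 20.00 0.00
      vertex 0.00 20.00 0.00
    endloop
  endfacet
  facet normal -1.0000 0.0000 0.0000
    outer loop
      vertex 0.00 0.00 18.00
      vertex 0.00 20.00 0.00
      vertex 0.00 0.00 0.00
    endloop
  endfacet
  facet normal 1.0000 0.0000 0.0000
    outer loop
      vertex 18.00 0.00 0.00
      vertex 18.00 20.00 0.00
      vertex 18.00 0.00 18.00
    endloop
  endfacet
endsolid part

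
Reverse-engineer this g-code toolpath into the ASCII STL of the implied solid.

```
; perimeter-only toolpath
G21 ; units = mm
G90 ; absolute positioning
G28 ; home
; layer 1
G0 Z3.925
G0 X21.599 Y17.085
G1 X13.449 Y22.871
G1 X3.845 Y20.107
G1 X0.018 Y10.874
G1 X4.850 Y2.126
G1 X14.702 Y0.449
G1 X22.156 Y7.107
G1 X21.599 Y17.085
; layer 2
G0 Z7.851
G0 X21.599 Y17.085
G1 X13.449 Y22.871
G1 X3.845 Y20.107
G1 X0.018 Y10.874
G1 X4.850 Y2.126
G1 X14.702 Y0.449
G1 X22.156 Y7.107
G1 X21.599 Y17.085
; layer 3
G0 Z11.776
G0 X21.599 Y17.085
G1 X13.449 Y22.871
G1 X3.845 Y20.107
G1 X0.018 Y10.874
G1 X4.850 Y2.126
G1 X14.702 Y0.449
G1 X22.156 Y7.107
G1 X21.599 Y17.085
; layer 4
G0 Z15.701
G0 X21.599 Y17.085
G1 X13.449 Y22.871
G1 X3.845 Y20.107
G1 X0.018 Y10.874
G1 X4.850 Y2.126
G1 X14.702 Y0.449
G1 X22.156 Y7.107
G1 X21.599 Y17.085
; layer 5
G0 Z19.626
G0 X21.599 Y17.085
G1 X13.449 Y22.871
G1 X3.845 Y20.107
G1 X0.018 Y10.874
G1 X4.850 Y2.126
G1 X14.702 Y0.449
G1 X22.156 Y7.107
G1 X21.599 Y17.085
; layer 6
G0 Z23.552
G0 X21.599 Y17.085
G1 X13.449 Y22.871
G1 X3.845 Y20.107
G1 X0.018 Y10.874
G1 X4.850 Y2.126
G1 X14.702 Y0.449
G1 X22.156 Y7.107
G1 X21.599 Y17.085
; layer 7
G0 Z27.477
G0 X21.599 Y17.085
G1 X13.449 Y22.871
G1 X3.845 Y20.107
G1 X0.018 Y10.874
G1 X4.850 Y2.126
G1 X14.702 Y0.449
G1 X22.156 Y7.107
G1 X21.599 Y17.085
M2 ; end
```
solid part
  facet normal 0.0000 0.0000 -1.0000
    outer loop
      vertex 3.845 20.107 0.000
      vertex 13.449 22.871 0.000
      vertex 21.599 17.085 0.000
    endloop
  endfacet
  facet normal 0.0000 0.0000 -1.0000
    outer loop
      vertex 0.018 10.874 0.000
      vertex 3.845 20.107 0.000
      vertex 21.599 17.085 0.000
    endloop
  endfacet
  facet normal 0.0000 0.0000 -1.0000
    outer loop
      vertex 4.850 2.126 0.000
      vertex 0.018 10.874 0.000
      vertex 21.599 17.085 0.000
    endloop
  endfacet
  facet normal 0.0000 0.0000 -1.0000
    outer loop
      vertex 14.702 0.449 0.000
      vertex 4.850 2.126 0.000
      vertex 21.599 17.085 0.000
    endloop
  endfacet
  facet normal 0.0000 0.0000 -1.0000
    outer loop
      vertex 22.156 7.107 0.000
      vertex 14.702 0.449 0.000
      vertex 21.599 17.085 0.000
    endloop
  endfacet
  facet normal 0.0000 0.0000 1.0000
    outer loop
      vertex 21.599 17.085 27.477
      vertex 13.449 22.871 27.477
      vertex 3.845 20.107 27.477
    endloop
  endfacet
  facet normal 0.0000 0.0000 1.0000
    outer loop
      vertex 21.599 17.085 27.477
      vertex 3.845 20.107 27.477
      vertex 0.018 10.874 27.477
    endloop
  endfacet
  facet normal 0.0000 0.0000 1.0000
    outer loop
      vertex 21.599 17.085 27.477
      vertex 0.018 10.874 27.477
      vertex 4.850 2.126 27.477
    endloop
  endfacet
  facet normal 0.0000 0.0000 1.0000
    outer loop
      vertex 21.599 17.085 27.477
      vertex 4.850 2.126 27.477
      vertex 14.702 0.449 27.477
    endloop
  endfacet
  facet normal 0.0000 0.0000 1.0000
    outer loop
      vertex 21.599 17.085 27.477
      vertex 14.702 0.449 27.477
      vertex 22.156 7.107 27.477
    endloop
  endfacet
  facet normal 0.5789 0.8154 0.0000
    outer loop
      vertex 21.599 17.085 0.000
      vertex 13.449 22.871 0.000
      vertex 13.449 22.871 27.477
    endloop
  endfacet
  facet normal 0.5789 0.8154 0.0000
    outer loop
      vertex 21.599 17.085 0.000
      vertex 13.449 22.871 27.477
      vertex 21.599 17.085 27.477
    endloop
  endfacet
  facet normal -0.2766 0.9610 0.0000
    outer loop
      vertex 13.449 22.871 0.000
      vertex 3.845 20.107 0.000
      vertex 3.845 20.107 27.477
    endloop
  endfacet
  facet normal -0.2766 0.9610 0.0000
    outer loop
      vertex 13.449 22.871 0.000
      vertex 3.845 20.107 27.477
      vertex 13.449 22.871 27.477
    endloop
  endfacet
  facet normal -0.9238 0.3829 0.0000
    outer loop
      vertex 3.845 20.107 0.000
      vertex 0.018 10.874 0.000
      vertex 0.018 10.874 27.477
    endloop
  endfacet
  facet normal -0.9238 0.3829 0.0000
    outer loop
      vertex 3.845 20.107 0.000
      vertex 0.018 10.874 27.477
      vertex 3.845 20.107 27.477
    endloop
  endfacet
  facet normal -0.8753 -0.4835 0.0000
    outer loop
      vertex 0.018 10.874 0.000
      vertex 4.850 2.126 0.000
      vertex 4.850 2.126 27.477
    endloop
  endfacet
  facet normal -0.8753 -0.4835 0.0000
    outer loop
      vertex 0.018 10.874 0.000
      vertex 4.850 2.126 27.477
      vertex 0.018 10.874 27.477
    endloop
  endfacet
  facet normal -0.1678 -0.9858 0.0000
    outer loop
      vertex 4.850 2.126 0.000
      vertex 14.702 0.449 0.000
      vertex 14.702 0.449 27.477
    endloop
  endfacet
  facet normal -0.1678 -0.9858 0.0000
    outer loop
      vertex 4.850 2.126 0.000
      vertex 14.702 0.449 27.477
      vertex 4.850 2.126 27.477
    endloop
  endfacet
  facet normal 0.6662 -0.7458 0.0000
    outer loop
      vertex 14.702 0.449 0.000
      vertex 22.156 7.107 0.000
      vertex 22.156 7.107 27.477
    endloop
  endfacet
  facet normal 0.6662 -0.7458 0.0000
    outer loop
      vertex 14.702 0.449 0.000
      vertex 22.156 7.107 27.477
      vertex 14.702 0.449 27.477
    endloop
  endfacet
  facet normal 0.9984 0.0557 0.0000
    outer loop
      vertex 22.156 7.107 0.000
      vertex 21.599 17.085 0.000
      vertex 21.599 17.085 27.477
    endloop
  endfacet
  facet normal 0.9984 0.0557 0.0000
    outer loop
      vertex 22.156 7.107 0.000
      vertex 21.599 17.085 27.477
      vertex 22.156 7.107 27.477
    endloop
  endfacet
endsolid part

The G0 Z moves step by Δz≈3.925 mm. Every layer's G1 loop is the same polygon, so the solid is a straight extrusion of it from z=0 to z≈27.5. Closing with flat bottom and top caps and triangulating gives 24 facets — a regular 7-sided prism (a cylinder approximated with 7 flat sides), circumscribed radius ≈ 11.5 mm, height ≈ 27.5 mm.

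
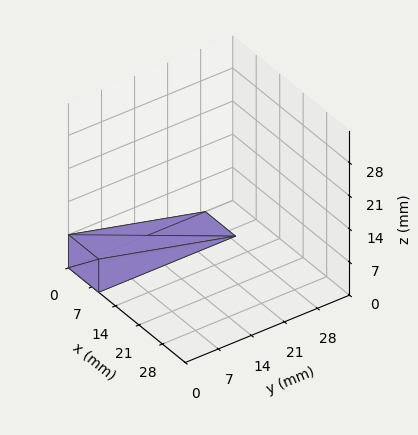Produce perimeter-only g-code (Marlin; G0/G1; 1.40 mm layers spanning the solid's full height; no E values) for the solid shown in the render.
Reading the render: the shape is a wedge (ramp): 9 × 29 mm base, rising to 7 mm along the y=0 edge and sloping linearly to z=0 at y=29 (dimensions read to the nearest mm from the axis ticks). For the g-code, the solid's height is divided into equal slices at the stated Δz and each level perimeter traced with G1 moves after a G0 lift.

; perimeter-only toolpath
G21 ; units = mm
G90 ; absolute positioning
G28 ; home
; layer 1
G0 Z1.40
G0 X0.00 Y0.00
G1 X9.00 Y0.00
G1 X9.00 Y23.20
G1 X0.00 Y23.20
G1 X0.00 Y0.00
; layer 2
G0 Z2.80
G0 X0.00 Y0.00
G1 X9.00 Y0.00
G1 X9.00 Y17.40
G1 X0.00 Y17.40
G1 X0.00 Y0.00
; layer 3
G0 Z4.20
G0 X0.00 Y0.00
G1 X9.00 Y0.00
G1 X9.00 Y11.60
G1 X0.00 Y11.60
G1 X0.00 Y0.00
; layer 4
G0 Z5.60
G0 X0.00 Y0.00
G1 X9.00 Y0.00
G1 X9.00 Y5.80
G1 X0.00 Y5.80
G1 X0.00 Y0.00
M2 ; end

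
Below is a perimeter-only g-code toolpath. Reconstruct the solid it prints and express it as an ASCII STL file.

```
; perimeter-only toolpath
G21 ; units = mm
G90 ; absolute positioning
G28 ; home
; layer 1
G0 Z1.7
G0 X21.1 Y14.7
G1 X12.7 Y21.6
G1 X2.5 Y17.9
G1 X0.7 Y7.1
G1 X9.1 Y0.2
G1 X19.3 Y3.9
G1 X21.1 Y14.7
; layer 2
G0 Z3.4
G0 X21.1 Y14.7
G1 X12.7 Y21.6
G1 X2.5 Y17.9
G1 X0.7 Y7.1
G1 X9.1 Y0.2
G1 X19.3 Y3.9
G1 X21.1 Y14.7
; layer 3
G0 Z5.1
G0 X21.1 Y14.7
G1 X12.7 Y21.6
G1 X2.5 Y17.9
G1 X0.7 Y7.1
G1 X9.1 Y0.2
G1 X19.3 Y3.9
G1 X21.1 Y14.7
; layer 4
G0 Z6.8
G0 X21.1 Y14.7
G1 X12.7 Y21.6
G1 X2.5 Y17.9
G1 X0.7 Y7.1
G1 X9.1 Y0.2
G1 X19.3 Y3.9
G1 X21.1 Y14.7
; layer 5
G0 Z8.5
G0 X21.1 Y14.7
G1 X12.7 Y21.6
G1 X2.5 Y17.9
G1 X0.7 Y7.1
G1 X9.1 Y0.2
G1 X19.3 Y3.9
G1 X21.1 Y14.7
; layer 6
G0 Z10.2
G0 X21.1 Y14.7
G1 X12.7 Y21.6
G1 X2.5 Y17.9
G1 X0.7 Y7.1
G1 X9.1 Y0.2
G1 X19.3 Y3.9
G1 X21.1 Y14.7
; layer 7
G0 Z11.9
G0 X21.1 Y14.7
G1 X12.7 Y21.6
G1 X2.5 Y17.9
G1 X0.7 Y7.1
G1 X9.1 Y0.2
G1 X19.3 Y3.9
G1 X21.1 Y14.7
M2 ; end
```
solid part
  facet normal 0.0000 0.0000 -1.0000
    outer loop
      vertex 2.5 17.9 0.0
      vertex 12.7 21.6 0.0
      vertex 21.1 14.7 0.0
    endloop
  endfacet
  facet normal 0.0000 0.0000 -1.0000
    outer loop
      vertex 0.7 7.1 0.0
      vertex 2.5 17.9 0.0
      vertex 21.1 14.7 0.0
    endloop
  endfacet
  facet normal 0.0000 0.0000 -1.0000
    outer loop
      vertex 9.1 0.2 0.0
      vertex 0.7 7.1 0.0
      vertex 21.1 14.7 0.0
    endloop
  endfacet
  facet normal 0.0000 0.0000 -1.0000
    outer loop
      vertex 19.3 3.9 0.0
      vertex 9.1 0.2 0.0
      vertex 21.1 14.7 0.0
    endloop
  endfacet
  facet normal 0.0000 0.0000 1.0000
    outer loop
      vertex 21.1 14.7 11.9
      vertex 12.7 21.6 11.9
      vertex 2.5 17.9 11.9
    endloop
  endfacet
  facet normal 0.0000 0.0000 1.0000
    outer loop
      vertex 21.1 14.7 11.9
      vertex 2.5 17.9 11.9
      vertex 0.7 7.1 11.9
    endloop
  endfacet
  facet normal 0.0000 0.0000 1.0000
    outer loop
      vertex 21.1 14.7 11.9
      vertex 0.7 7.1 11.9
      vertex 9.1 0.2 11.9
    endloop
  endfacet
  facet normal 0.0000 0.0000 1.0000
    outer loop
      vertex 21.1 14.7 11.9
      vertex 9.1 0.2 11.9
      vertex 19.3 3.9 11.9
    endloop
  endfacet
  facet normal 0.6347 0.7727 0.0000
    outer loop
      vertex 21.1 14.7 0.0
      vertex 12.7 21.6 0.0
      vertex 12.7 21.6 11.9
    endloop
  endfacet
  facet normal 0.6347 0.7727 0.0000
    outer loop
      vertex 21.1 14.7 0.0
      vertex 12.7 21.6 11.9
      vertex 21.1 14.7 11.9
    endloop
  endfacet
  facet normal -0.3410 0.9401 0.0000
    outer loop
      vertex 12.7 21.6 0.0
      vertex 2.5 17.9 0.0
      vertex 2.5 17.9 11.9
    endloop
  endfacet
  facet normal -0.3410 0.9401 0.0000
    outer loop
      vertex 12.7 21.6 0.0
      vertex 2.5 17.9 11.9
      vertex 12.7 21.6 11.9
    endloop
  endfacet
  facet normal -0.9864 0.1644 0.0000
    outer loop
      vertex 2.5 17.9 0.0
      vertex 0.7 7.1 0.0
      vertex 0.7 7.1 11.9
    endloop
  endfacet
  facet normal -0.9864 0.1644 0.0000
    outer loop
      vertex 2.5 17.9 0.0
      vertex 0.7 7.1 11.9
      vertex 2.5 17.9 11.9
    endloop
  endfacet
  facet normal -0.6347 -0.7727 0.0000
    outer loop
      vertex 0.7 7.1 0.0
      vertex 9.1 0.2 0.0
      vertex 9.1 0.2 11.9
    endloop
  endfacet
  facet normal -0.6347 -0.7727 0.0000
    outer loop
      vertex 0.7 7.1 0.0
      vertex 9.1 0.2 11.9
      vertex 0.7 7.1 11.9
    endloop
  endfacet
  facet normal 0.3410 -0.9401 0.0000
    outer loop
      vertex 9.1 0.2 0.0
      vertex 19.3 3.9 0.0
      vertex 19.3 3.9 11.9
    endloop
  endfacet
  facet normal 0.3410 -0.9401 0.0000
    outer loop
      vertex 9.1 0.2 0.0
      vertex 19.3 3.9 11.9
      vertex 9.1 0.2 11.9
    endloop
  endfacet
  facet normal 0.9864 -0.1644 0.0000
    outer loop
      vertex 19.3 3.9 0.0
      vertex 21.1 14.7 0.0
      vertex 21.1 14.7 11.9
    endloop
  endfacet
  facet normal 0.9864 -0.1644 0.0000
    outer loop
      vertex 19.3 3.9 0.0
      vertex 21.1 14.7 11.9
      vertex 19.3 3.9 11.9
    endloop
  endfacet
endsolid part

The G0 Z moves step by Δz≈1.7 mm. Every layer's G1 loop is the same polygon, so the solid is a straight extrusion of it from z=0 to z≈11.9. Closing with flat bottom and top caps and triangulating gives 20 facets — a regular 6-sided prism (a cylinder approximated with 6 flat sides), circumscribed radius ≈ 10.9 mm, height ≈ 11.9 mm.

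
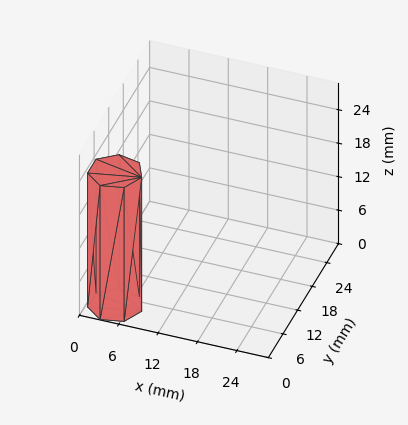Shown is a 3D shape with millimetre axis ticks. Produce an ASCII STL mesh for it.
Reading the render: the shape is a regular 7-sided prism (a cylinder approximated with 7 flat sides), circumscribed radius ≈ 4 mm, height ≈ 24 mm (dimensions read to the nearest mm from the axis ticks). For the STL, each face is triangulated and given an outward normal.

solid part
  facet normal 0.0000 0.0000 -1.0000
    outer loop
      vertex 3.11 7.90 0.00
      vertex 6.49 7.13 0.00
      vertex 8.00 4.00 0.00
    endloop
  endfacet
  facet normal 0.0000 0.0000 -1.0000
    outer loop
      vertex 0.40 5.74 0.00
      vertex 3.11 7.90 0.00
      vertex 8.00 4.00 0.00
    endloop
  endfacet
  facet normal 0.0000 0.0000 -1.0000
    outer loop
      vertex 0.40 2.26 0.00
      vertex 0.40 5.74 0.00
      vertex 8.00 4.00 0.00
    endloop
  endfacet
  facet normal 0.0000 0.0000 -1.0000
    outer loop
      vertex 3.11 0.10 0.00
      vertex 0.40 2.26 0.00
      vertex 8.00 4.00 0.00
    endloop
  endfacet
  facet normal 0.0000 0.0000 -1.0000
    outer loop
      vertex 6.49 0.87 0.00
      vertex 3.11 0.10 0.00
      vertex 8.00 4.00 0.00
    endloop
  endfacet
  facet normal 0.0000 0.0000 1.0000
    outer loop
      vertex 8.00 4.00 24.00
      vertex 6.49 7.13 24.00
      vertex 3.11 7.90 24.00
    endloop
  endfacet
  facet normal 0.0000 0.0000 1.0000
    outer loop
      vertex 8.00 4.00 24.00
      vertex 3.11 7.90 24.00
      vertex 0.40 5.74 24.00
    endloop
  endfacet
  facet normal 0.0000 0.0000 1.0000
    outer loop
      vertex 8.00 4.00 24.00
      vertex 0.40 5.74 24.00
      vertex 0.40 2.26 24.00
    endloop
  endfacet
  facet normal 0.0000 0.0000 1.0000
    outer loop
      vertex 8.00 4.00 24.00
      vertex 0.40 2.26 24.00
      vertex 3.11 0.10 24.00
    endloop
  endfacet
  facet normal 0.0000 0.0000 1.0000
    outer loop
      vertex 8.00 4.00 24.00
      vertex 3.11 0.10 24.00
      vertex 6.49 0.87 24.00
    endloop
  endfacet
  facet normal 0.9007 0.4345 0.0000
    outer loop
      vertex 8.00 4.00 0.00
      vertex 6.49 7.13 0.00
      vertex 6.49 7.13 24.00
    endloop
  endfacet
  facet normal 0.9007 0.4345 0.0000
    outer loop
      vertex 8.00 4.00 0.00
      vertex 6.49 7.13 24.00
      vertex 8.00 4.00 24.00
    endloop
  endfacet
  facet normal 0.2221 0.9750 0.0000
    outer loop
      vertex 6.49 7.13 0.00
      vertex 3.11 7.90 0.00
      vertex 3.11 7.90 24.00
    endloop
  endfacet
  facet normal 0.2221 0.9750 0.0000
    outer loop
      vertex 6.49 7.13 0.00
      vertex 3.11 7.90 24.00
      vertex 6.49 7.13 24.00
    endloop
  endfacet
  facet normal -0.6233 0.7820 0.0000
    outer loop
      vertex 3.11 7.90 0.00
      vertex 0.40 5.74 0.00
      vertex 0.40 5.74 24.00
    endloop
  endfacet
  facet normal -0.6233 0.7820 0.0000
    outer loop
      vertex 3.11 7.90 0.00
      vertex 0.40 5.74 24.00
      vertex 3.11 7.90 24.00
    endloop
  endfacet
  facet normal -1.0000 0.0000 0.0000
    outer loop
      vertex 0.40 5.74 0.00
      vertex 0.40 2.26 0.00
      vertex 0.40 2.26 24.00
    endloop
  endfacet
  facet normal -1.0000 0.0000 0.0000
    outer loop
      vertex 0.40 5.74 0.00
      vertex 0.40 2.26 24.00
      vertex 0.40 5.74 24.00
    endloop
  endfacet
  facet normal -0.6233 -0.7820 0.0000
    outer loop
      vertex 0.40 2.26 0.00
      vertex 3.11 0.10 0.00
      vertex 3.11 0.10 24.00
    endloop
  endfacet
  facet normal -0.6233 -0.7820 0.0000
    outer loop
      vertex 0.40 2.26 0.00
      vertex 3.11 0.10 24.00
      vertex 0.40 2.26 24.00
    endloop
  endfacet
  facet normal 0.2221 -0.9750 0.0000
    outer loop
      vertex 3.11 0.10 0.00
      vertex 6.49 0.87 0.00
      vertex 6.49 0.87 24.00
    endloop
  endfacet
  facet normal 0.2221 -0.9750 0.0000
    outer loop
      vertex 3.11 0.10 0.00
      vertex 6.49 0.87 24.00
      vertex 3.11 0.10 24.00
    endloop
  endfacet
  facet normal 0.9007 -0.4345 0.0000
    outer loop
      vertex 6.49 0.87 0.00
      vertex 8.00 4.00 0.00
      vertex 8.00 4.00 24.00
    endloop
  endfacet
  facet normal 0.9007 -0.4345 0.0000
    outer loop
      vertex 6.49 0.87 0.00
      vertex 8.00 4.00 24.00
      vertex 6.49 0.87 24.00
    endloop
  endfacet
endsolid part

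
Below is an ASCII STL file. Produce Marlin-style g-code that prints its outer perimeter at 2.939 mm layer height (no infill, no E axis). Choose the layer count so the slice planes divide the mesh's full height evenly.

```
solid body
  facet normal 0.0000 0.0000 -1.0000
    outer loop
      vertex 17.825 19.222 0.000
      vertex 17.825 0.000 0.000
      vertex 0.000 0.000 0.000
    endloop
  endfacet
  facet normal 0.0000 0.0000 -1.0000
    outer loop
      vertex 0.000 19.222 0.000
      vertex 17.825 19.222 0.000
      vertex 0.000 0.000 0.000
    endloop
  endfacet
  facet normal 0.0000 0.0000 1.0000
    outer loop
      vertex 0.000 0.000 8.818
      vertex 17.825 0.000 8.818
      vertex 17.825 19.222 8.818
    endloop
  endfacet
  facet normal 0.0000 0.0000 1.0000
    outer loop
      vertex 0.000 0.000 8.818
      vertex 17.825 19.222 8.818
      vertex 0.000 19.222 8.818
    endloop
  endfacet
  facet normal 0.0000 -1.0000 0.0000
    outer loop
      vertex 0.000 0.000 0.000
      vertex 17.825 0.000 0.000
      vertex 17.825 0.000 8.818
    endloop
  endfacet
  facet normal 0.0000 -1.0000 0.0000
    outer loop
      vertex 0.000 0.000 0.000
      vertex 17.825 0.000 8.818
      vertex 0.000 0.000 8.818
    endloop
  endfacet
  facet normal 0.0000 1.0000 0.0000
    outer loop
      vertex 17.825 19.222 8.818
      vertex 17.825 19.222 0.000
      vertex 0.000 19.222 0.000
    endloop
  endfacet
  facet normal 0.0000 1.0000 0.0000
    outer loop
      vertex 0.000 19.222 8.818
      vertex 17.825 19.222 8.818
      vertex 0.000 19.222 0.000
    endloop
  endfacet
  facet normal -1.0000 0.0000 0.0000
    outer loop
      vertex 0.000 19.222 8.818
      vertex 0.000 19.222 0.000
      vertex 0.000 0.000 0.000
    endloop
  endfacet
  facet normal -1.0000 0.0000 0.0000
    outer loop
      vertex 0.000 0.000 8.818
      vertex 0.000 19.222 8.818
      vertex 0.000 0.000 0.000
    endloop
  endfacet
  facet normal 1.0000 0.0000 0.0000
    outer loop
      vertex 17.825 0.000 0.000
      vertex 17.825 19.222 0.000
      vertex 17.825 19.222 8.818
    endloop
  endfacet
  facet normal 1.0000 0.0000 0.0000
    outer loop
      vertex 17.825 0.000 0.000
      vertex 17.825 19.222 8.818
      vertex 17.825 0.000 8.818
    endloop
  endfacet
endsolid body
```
; perimeter-only toolpath
G21 ; units = mm
G90 ; absolute positioning
G28 ; home
; layer 1
G0 Z2.939
G0 X0.000 Y0.000
G1 X17.825 Y0.000
G1 X17.825 Y19.222
G1 X0.000 Y19.222
G1 X0.000 Y0.000
; layer 2
G0 Z5.879
G0 X0.000 Y0.000
G1 X17.825 Y0.000
G1 X17.825 Y19.222
G1 X0.000 Y19.222
G1 X0.000 Y0.000
; layer 3
G0 Z8.818
G0 X0.000 Y0.000
G1 X17.825 Y0.000
G1 X17.825 Y19.222
G1 X0.000 Y19.222
G1 X0.000 Y0.000
M2 ; end

The solid is a rectangular box, roughly 17.8 × 19.2 mm footprint and 8.82 mm tall. Slicing at Δz = 2.939 mm — 3 equal slices spanning the solid's height, so layer i sits at z = i·h/3 — gives 3 non-empty perimeters. Each is a 4-segment closed polygon; G0 lifts to the layer z and rapids to the start vertex, then G1 traces the edges.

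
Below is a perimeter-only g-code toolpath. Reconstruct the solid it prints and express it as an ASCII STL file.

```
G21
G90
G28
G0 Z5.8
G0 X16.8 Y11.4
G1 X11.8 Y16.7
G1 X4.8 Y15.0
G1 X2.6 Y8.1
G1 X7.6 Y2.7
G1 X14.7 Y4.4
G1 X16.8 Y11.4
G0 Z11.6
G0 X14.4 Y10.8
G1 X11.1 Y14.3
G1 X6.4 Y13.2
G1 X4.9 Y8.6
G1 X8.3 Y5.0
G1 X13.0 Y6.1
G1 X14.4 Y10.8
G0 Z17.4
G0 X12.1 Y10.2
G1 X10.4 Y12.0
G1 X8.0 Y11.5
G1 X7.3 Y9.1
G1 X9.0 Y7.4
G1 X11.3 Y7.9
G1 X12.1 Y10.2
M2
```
solid part
  facet normal 0.0000 0.0000 -1.0000
    outer loop
      vertex 3.1 16.8 0.0
      vertex 12.5 19.0 0.0
      vertex 19.2 11.9 0.0
    endloop
  endfacet
  facet normal 0.0000 0.0000 -1.0000
    outer loop
      vertex 0.2 7.5 0.0
      vertex 3.1 16.8 0.0
      vertex 19.2 11.9 0.0
    endloop
  endfacet
  facet normal 0.0000 0.0000 -1.0000
    outer loop
      vertex 6.9 0.4 0.0
      vertex 0.2 7.5 0.0
      vertex 19.2 11.9 0.0
    endloop
  endfacet
  facet normal 0.0000 0.0000 -1.0000
    outer loop
      vertex 16.3 2.6 0.0
      vertex 6.9 0.4 0.0
      vertex 19.2 11.9 0.0
    endloop
  endfacet
  facet normal 0.6837 0.6452 0.3411
    outer loop
      vertex 19.2 11.9 0.0
      vertex 12.5 19.0 0.0
      vertex 9.7 9.7 23.2
    endloop
  endfacet
  facet normal -0.2142 0.9153 0.3411
    outer loop
      vertex 12.5 19.0 0.0
      vertex 3.1 16.8 0.0
      vertex 9.7 9.7 23.2
    endloop
  endfacet
  facet normal -0.8975 0.2799 0.3410
    outer loop
      vertex 3.1 16.8 0.0
      vertex 0.2 7.5 0.0
      vertex 9.7 9.7 23.2
    endloop
  endfacet
  facet normal -0.6837 -0.6452 0.3411
    outer loop
      vertex 0.2 7.5 0.0
      vertex 6.9 0.4 0.0
      vertex 9.7 9.7 23.2
    endloop
  endfacet
  facet normal 0.2142 -0.9153 0.3411
    outer loop
      vertex 6.9 0.4 0.0
      vertex 16.3 2.6 0.0
      vertex 9.7 9.7 23.2
    endloop
  endfacet
  facet normal 0.8975 -0.2799 0.3410
    outer loop
      vertex 16.3 2.6 0.0
      vertex 19.2 11.9 0.0
      vertex 9.7 9.7 23.2
    endloop
  endfacet
endsolid part

The G0 Z moves step by Δz≈5.8 mm. The G1 loops shrink linearly with z, so the solid tapers from its base footprint up to z≈23.2. Closing with a flat bottom cap and the tapered top and triangulating gives 10 facets — a regular 6-sided pyramid, base circumscribed radius ≈ 9.7 mm, apex at z ≈ 23.2 mm.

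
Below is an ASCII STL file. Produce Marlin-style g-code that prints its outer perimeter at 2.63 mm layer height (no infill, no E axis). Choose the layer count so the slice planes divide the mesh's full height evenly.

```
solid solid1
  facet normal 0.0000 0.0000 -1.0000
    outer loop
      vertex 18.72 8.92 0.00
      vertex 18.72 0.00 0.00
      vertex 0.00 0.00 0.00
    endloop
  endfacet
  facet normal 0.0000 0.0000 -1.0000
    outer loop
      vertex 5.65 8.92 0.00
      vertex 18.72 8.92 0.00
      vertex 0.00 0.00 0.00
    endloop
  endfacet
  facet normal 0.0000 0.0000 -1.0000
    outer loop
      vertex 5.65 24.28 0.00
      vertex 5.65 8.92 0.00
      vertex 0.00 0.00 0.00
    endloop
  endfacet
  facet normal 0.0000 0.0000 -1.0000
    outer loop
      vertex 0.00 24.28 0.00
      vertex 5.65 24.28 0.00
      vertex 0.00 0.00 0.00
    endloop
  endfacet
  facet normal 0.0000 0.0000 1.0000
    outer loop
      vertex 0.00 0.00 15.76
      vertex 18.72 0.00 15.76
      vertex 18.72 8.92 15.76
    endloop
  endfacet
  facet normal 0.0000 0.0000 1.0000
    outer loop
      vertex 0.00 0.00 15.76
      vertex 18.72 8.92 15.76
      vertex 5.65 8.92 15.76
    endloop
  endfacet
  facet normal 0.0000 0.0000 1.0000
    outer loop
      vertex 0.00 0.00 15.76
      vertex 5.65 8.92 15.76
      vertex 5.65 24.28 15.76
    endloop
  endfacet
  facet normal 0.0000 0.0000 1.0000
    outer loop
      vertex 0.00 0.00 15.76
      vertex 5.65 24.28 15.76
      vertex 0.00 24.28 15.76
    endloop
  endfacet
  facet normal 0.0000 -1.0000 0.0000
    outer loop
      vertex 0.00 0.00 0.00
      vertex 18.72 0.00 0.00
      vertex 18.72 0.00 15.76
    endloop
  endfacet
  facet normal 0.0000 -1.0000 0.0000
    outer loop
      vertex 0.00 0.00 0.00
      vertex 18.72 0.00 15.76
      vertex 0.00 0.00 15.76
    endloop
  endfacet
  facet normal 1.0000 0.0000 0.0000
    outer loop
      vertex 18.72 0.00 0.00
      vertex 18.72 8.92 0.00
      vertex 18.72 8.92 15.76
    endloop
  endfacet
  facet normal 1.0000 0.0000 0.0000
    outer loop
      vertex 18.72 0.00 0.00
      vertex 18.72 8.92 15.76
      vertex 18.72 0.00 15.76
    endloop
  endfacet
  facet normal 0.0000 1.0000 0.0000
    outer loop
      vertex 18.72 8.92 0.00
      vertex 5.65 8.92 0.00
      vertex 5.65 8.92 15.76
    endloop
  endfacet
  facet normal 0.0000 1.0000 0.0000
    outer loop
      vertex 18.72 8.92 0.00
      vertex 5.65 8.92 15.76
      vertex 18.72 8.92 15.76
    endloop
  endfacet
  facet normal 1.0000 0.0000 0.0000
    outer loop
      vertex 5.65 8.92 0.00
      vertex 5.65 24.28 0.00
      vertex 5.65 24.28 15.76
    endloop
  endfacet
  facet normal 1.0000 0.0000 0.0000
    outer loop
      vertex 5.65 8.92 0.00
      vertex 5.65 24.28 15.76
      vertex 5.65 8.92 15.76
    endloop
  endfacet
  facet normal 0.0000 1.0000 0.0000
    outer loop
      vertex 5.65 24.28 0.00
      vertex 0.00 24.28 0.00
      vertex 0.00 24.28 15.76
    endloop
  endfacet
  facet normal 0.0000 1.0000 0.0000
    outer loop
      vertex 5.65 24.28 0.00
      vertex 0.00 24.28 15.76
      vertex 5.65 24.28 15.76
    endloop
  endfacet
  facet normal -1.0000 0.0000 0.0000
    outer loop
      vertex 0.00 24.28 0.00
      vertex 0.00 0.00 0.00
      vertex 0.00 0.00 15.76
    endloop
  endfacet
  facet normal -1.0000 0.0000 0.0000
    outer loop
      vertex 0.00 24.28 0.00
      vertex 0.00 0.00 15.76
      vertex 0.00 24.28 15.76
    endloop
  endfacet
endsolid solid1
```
; perimeter-only toolpath
G21 ; units = mm
G90 ; absolute positioning
G28 ; home
; layer 1
G0 Z2.63
G0 X0.00 Y0.00
G1 X18.72 Y0.00
G1 X18.72 Y8.92
G1 X5.65 Y8.92
G1 X5.65 Y24.28
G1 X0.00 Y24.28
G1 X0.00 Y0.00
; layer 2
G0 Z5.25
G0 X0.00 Y0.00
G1 X18.72 Y0.00
G1 X18.72 Y8.92
G1 X5.65 Y8.92
G1 X5.65 Y24.28
G1 X0.00 Y24.28
G1 X0.00 Y0.00
; layer 3
G0 Z7.88
G0 X0.00 Y0.00
G1 X18.72 Y0.00
G1 X18.72 Y8.92
G1 X5.65 Y8.92
G1 X5.65 Y24.28
G1 X0.00 Y24.28
G1 X0.00 Y0.00
; layer 4
G0 Z10.51
G0 X0.00 Y0.00
G1 X18.72 Y0.00
G1 X18.72 Y8.92
G1 X5.65 Y8.92
G1 X5.65 Y24.28
G1 X0.00 Y24.28
G1 X0.00 Y0.00
; layer 5
G0 Z13.13
G0 X0.00 Y0.00
G1 X18.72 Y0.00
G1 X18.72 Y8.92
G1 X5.65 Y8.92
G1 X5.65 Y24.28
G1 X0.00 Y24.28
G1 X0.00 Y0.00
; layer 6
G0 Z15.76
G0 X0.00 Y0.00
G1 X18.72 Y0.00
G1 X18.72 Y8.92
G1 X5.65 Y8.92
G1 X5.65 Y24.28
G1 X0.00 Y24.28
G1 X0.00 Y0.00
M2 ; end

The solid is an L-shaped prism: outer 18.7 × 24.3 mm, arm thicknesses ≈ 8.92 mm (horizontal) and 5.65 mm (vertical), extruded 15.8 mm in z. Slicing at Δz = 2.63 mm — 6 equal slices spanning the solid's height, so layer i sits at z = i·h/6 — gives 6 non-empty perimeters. Each is a 6-segment closed polygon; G0 lifts to the layer z and rapids to the start vertex, then G1 traces the edges.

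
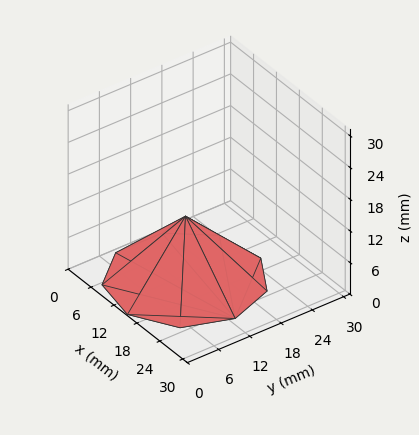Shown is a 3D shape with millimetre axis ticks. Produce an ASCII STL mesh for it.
Reading the render: the shape is a regular 9-sided pyramid, base circumscribed radius ≈ 13 mm, apex at z ≈ 12 mm (dimensions read to the nearest mm from the axis ticks). For the STL, each face is triangulated and given an outward normal.

solid part
  facet normal 0.0000 0.0000 -1.0000
    outer loop
      vertex 15.257 25.803 0.000
      vertex 22.959 21.356 0.000
      vertex 26.000 13.000 0.000
    endloop
  endfacet
  facet normal 0.0000 0.0000 -1.0000
    outer loop
      vertex 6.500 24.258 0.000
      vertex 15.257 25.803 0.000
      vertex 26.000 13.000 0.000
    endloop
  endfacet
  facet normal 0.0000 0.0000 -1.0000
    outer loop
      vertex 0.784 17.446 0.000
      vertex 6.500 24.258 0.000
      vertex 26.000 13.000 0.000
    endloop
  endfacet
  facet normal 0.0000 0.0000 -1.0000
    outer loop
      vertex 0.784 8.554 0.000
      vertex 0.784 17.446 0.000
      vertex 26.000 13.000 0.000
    endloop
  endfacet
  facet normal 0.0000 0.0000 -1.0000
    outer loop
      vertex 6.500 1.742 0.000
      vertex 0.784 8.554 0.000
      vertex 26.000 13.000 0.000
    endloop
  endfacet
  facet normal 0.0000 0.0000 -1.0000
    outer loop
      vertex 15.257 0.197 0.000
      vertex 6.500 1.742 0.000
      vertex 26.000 13.000 0.000
    endloop
  endfacet
  facet normal 0.0000 0.0000 -1.0000
    outer loop
      vertex 22.959 4.644 0.000
      vertex 15.257 0.197 0.000
      vertex 26.000 13.000 0.000
    endloop
  endfacet
  facet normal 0.6585 0.2397 0.7134
    outer loop
      vertex 26.000 13.000 0.000
      vertex 22.959 21.356 0.000
      vertex 13.000 13.000 12.000
    endloop
  endfacet
  facet normal 0.3504 0.6069 0.7134
    outer loop
      vertex 22.959 21.356 0.000
      vertex 15.257 25.803 0.000
      vertex 13.000 13.000 12.000
    endloop
  endfacet
  facet normal -0.1218 0.6901 0.7134
    outer loop
      vertex 15.257 25.803 0.000
      vertex 6.500 24.258 0.000
      vertex 13.000 13.000 12.000
    endloop
  endfacet
  facet normal -0.5368 0.4505 0.7134
    outer loop
      vertex 6.500 24.258 0.000
      vertex 0.784 17.446 0.000
      vertex 13.000 13.000 12.000
    endloop
  endfacet
  facet normal -0.7008 0.0000 0.7134
    outer loop
      vertex 0.784 17.446 0.000
      vertex 0.784 8.554 0.000
      vertex 13.000 13.000 12.000
    endloop
  endfacet
  facet normal -0.5368 -0.4505 0.7134
    outer loop
      vertex 0.784 8.554 0.000
      vertex 6.500 1.742 0.000
      vertex 13.000 13.000 12.000
    endloop
  endfacet
  facet normal -0.1218 -0.6901 0.7134
    outer loop
      vertex 6.500 1.742 0.000
      vertex 15.257 0.197 0.000
      vertex 13.000 13.000 12.000
    endloop
  endfacet
  facet normal 0.3504 -0.6069 0.7134
    outer loop
      vertex 15.257 0.197 0.000
      vertex 22.959 4.644 0.000
      vertex 13.000 13.000 12.000
    endloop
  endfacet
  facet normal 0.6585 -0.2397 0.7134
    outer loop
      vertex 22.959 4.644 0.000
      vertex 26.000 13.000 0.000
      vertex 13.000 13.000 12.000
    endloop
  endfacet
endsolid part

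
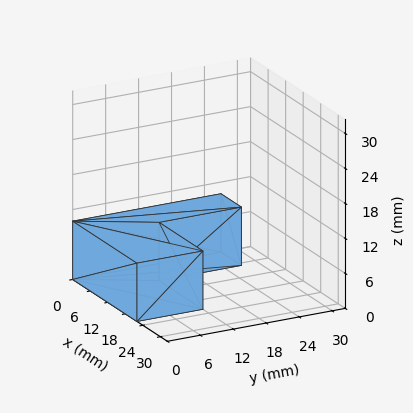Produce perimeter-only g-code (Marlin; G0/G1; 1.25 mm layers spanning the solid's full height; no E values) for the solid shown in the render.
Reading the render: the shape is an L-shaped prism: outer 22 × 27 mm, arm thicknesses ≈ 12 mm (horizontal) and 7 mm (vertical), extruded 10 mm in z (dimensions read to the nearest mm from the axis ticks). For the g-code, the solid's height is divided into equal slices at the stated Δz and each level perimeter traced with G1 moves after a G0 lift.

; perimeter-only toolpath
G21 ; units = mm
G90 ; absolute positioning
G28 ; home
; layer 1
G0 Z1.25
G0 X0.00 Y0.00
G1 X22.00 Y0.00
G1 X22.00 Y12.00
G1 X7.00 Y12.00
G1 X7.00 Y27.00
G1 X0.00 Y27.00
G1 X0.00 Y0.00
; layer 2
G0 Z2.50
G0 X0.00 Y0.00
G1 X22.00 Y0.00
G1 X22.00 Y12.00
G1 X7.00 Y12.00
G1 X7.00 Y27.00
G1 X0.00 Y27.00
G1 X0.00 Y0.00
; layer 3
G0 Z3.75
G0 X0.00 Y0.00
G1 X22.00 Y0.00
G1 X22.00 Y12.00
G1 X7.00 Y12.00
G1 X7.00 Y27.00
G1 X0.00 Y27.00
G1 X0.00 Y0.00
; layer 4
G0 Z5.00
G0 X0.00 Y0.00
G1 X22.00 Y0.00
G1 X22.00 Y12.00
G1 X7.00 Y12.00
G1 X7.00 Y27.00
G1 X0.00 Y27.00
G1 X0.00 Y0.00
; layer 5
G0 Z6.25
G0 X0.00 Y0.00
G1 X22.00 Y0.00
G1 X22.00 Y12.00
G1 X7.00 Y12.00
G1 X7.00 Y27.00
G1 X0.00 Y27.00
G1 X0.00 Y0.00
; layer 6
G0 Z7.50
G0 X0.00 Y0.00
G1 X22.00 Y0.00
G1 X22.00 Y12.00
G1 X7.00 Y12.00
G1 X7.00 Y27.00
G1 X0.00 Y27.00
G1 X0.00 Y0.00
; layer 7
G0 Z8.75
G0 X0.00 Y0.00
G1 X22.00 Y0.00
G1 X22.00 Y12.00
G1 X7.00 Y12.00
G1 X7.00 Y27.00
G1 X0.00 Y27.00
G1 X0.00 Y0.00
; layer 8
G0 Z10.00
G0 X0.00 Y0.00
G1 X22.00 Y0.00
G1 X22.00 Y12.00
G1 X7.00 Y12.00
G1 X7.00 Y27.00
G1 X0.00 Y27.00
G1 X0.00 Y0.00
M2 ; end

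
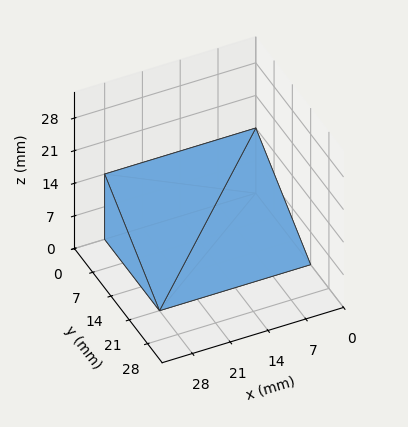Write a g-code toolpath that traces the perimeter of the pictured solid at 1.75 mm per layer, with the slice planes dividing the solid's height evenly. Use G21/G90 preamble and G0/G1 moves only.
Reading the render: the shape is a wedge (ramp): 28 × 21 mm base, rising to 14 mm along the y=0 edge and sloping linearly to z=0 at y=21 (dimensions read to the nearest mm from the axis ticks). For the g-code, the solid's height is divided into equal slices at the stated Δz and each level perimeter traced with G1 moves after a G0 lift.

; perimeter-only toolpath
G21 ; units = mm
G90 ; absolute positioning
G28 ; home
; layer 1
G0 Z1.75
G0 X0.00 Y0.00
G1 X28.00 Y0.00
G1 X28.00 Y18.38
G1 X0.00 Y18.38
G1 X0.00 Y0.00
; layer 2
G0 Z3.50
G0 X0.00 Y0.00
G1 X28.00 Y0.00
G1 X28.00 Y15.75
G1 X0.00 Y15.75
G1 X0.00 Y0.00
; layer 3
G0 Z5.25
G0 X0.00 Y0.00
G1 X28.00 Y0.00
G1 X28.00 Y13.12
G1 X0.00 Y13.12
G1 X0.00 Y0.00
; layer 4
G0 Z7.00
G0 X0.00 Y0.00
G1 X28.00 Y0.00
G1 X28.00 Y10.50
G1 X0.00 Y10.50
G1 X0.00 Y0.00
; layer 5
G0 Z8.75
G0 X0.00 Y0.00
G1 X28.00 Y0.00
G1 X28.00 Y7.88
G1 X0.00 Y7.88
G1 X0.00 Y0.00
; layer 6
G0 Z10.50
G0 X0.00 Y0.00
G1 X28.00 Y0.00
G1 X28.00 Y5.25
G1 X0.00 Y5.25
G1 X0.00 Y0.00
; layer 7
G0 Z12.25
G0 X0.00 Y0.00
G1 X28.00 Y0.00
G1 X28.00 Y2.62
G1 X0.00 Y2.62
G1 X0.00 Y0.00
M2 ; end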